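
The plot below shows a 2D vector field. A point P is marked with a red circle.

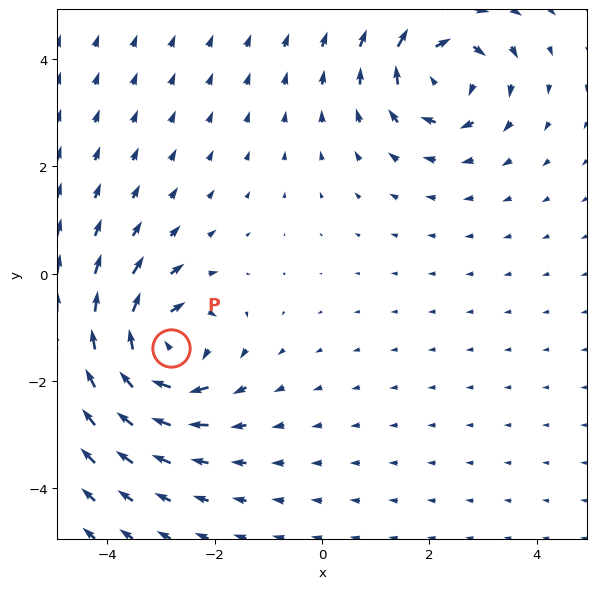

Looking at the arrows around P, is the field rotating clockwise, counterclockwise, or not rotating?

clockwise

Near P at (-2.8, -1.4) the arrows circulate clockwise. The curl (z-component) there is about -6; negative curl means clockwise rotation.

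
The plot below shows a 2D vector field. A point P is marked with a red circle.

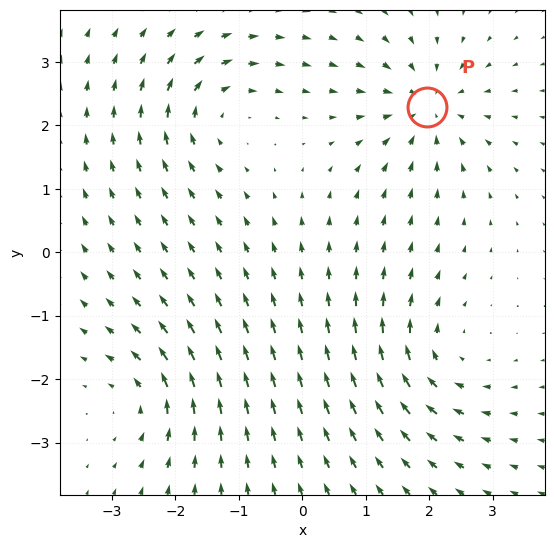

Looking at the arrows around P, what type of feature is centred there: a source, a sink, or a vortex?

sink

At P (2.0, 2.3) the arrows converge inward. Divergence about -6, curl ≈0 — negative divergence with near-zero curl is a sink.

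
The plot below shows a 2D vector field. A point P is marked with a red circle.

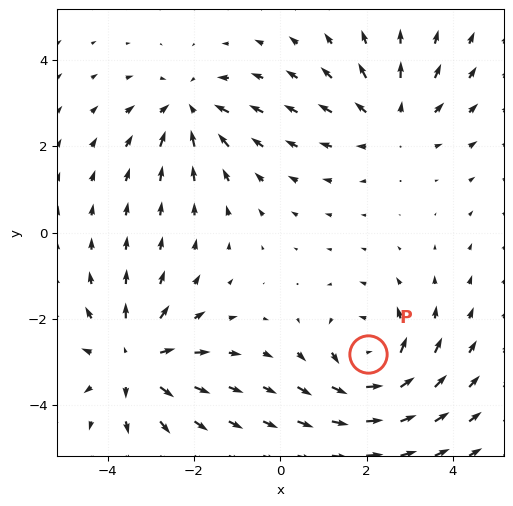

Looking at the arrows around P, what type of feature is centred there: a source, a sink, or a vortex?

At P (2.0, -2.8) the arrows circulate counterclockwise. Divergence ≈0, curl about +4 — near-zero divergence with nonzero curl is a vortex.

vortex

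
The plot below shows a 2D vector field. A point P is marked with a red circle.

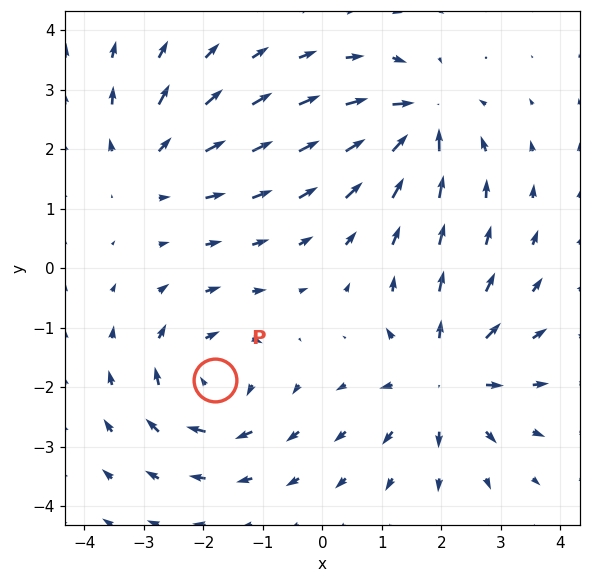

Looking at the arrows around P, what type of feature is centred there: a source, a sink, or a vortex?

vortex

At P (-1.8, -1.9) the arrows circulate clockwise. Divergence ≈0, curl about -4 — near-zero divergence with nonzero curl is a vortex.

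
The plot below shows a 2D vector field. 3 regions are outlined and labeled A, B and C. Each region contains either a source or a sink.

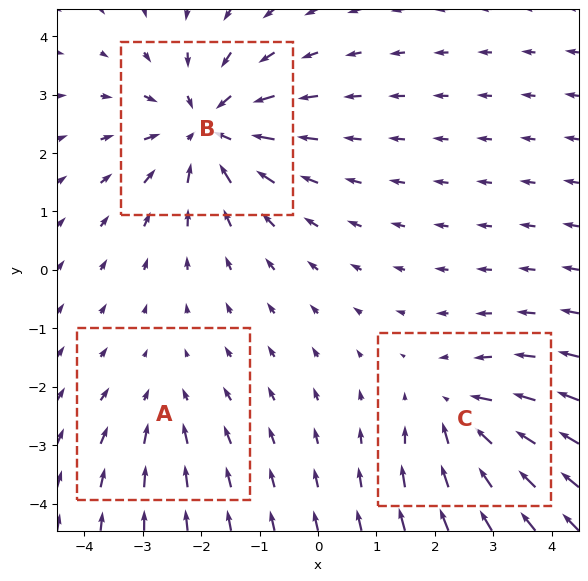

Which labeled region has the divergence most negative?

B

Divergence at each region's feature centre — A: about -2, B: about -5, C: about -3. Region B is most negative.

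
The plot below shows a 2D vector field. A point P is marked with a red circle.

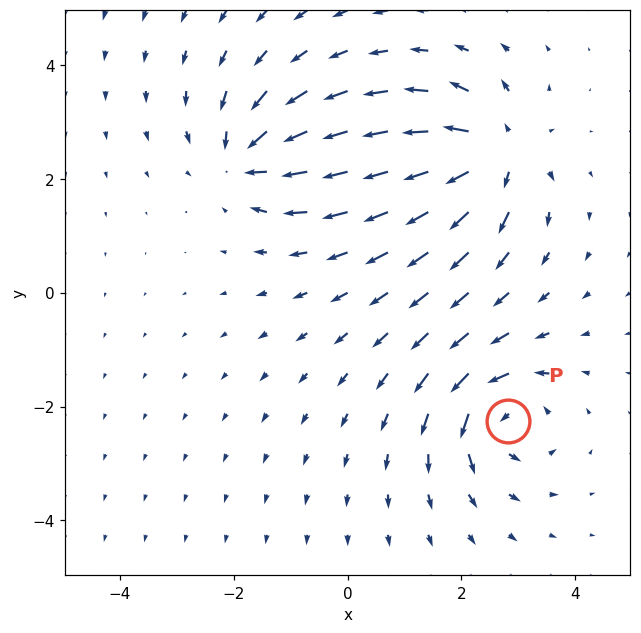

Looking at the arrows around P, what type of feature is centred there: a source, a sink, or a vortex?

At P (2.8, -2.3) the arrows circulate counterclockwise. Divergence ≈0, curl about +6 — near-zero divergence with nonzero curl is a vortex.

vortex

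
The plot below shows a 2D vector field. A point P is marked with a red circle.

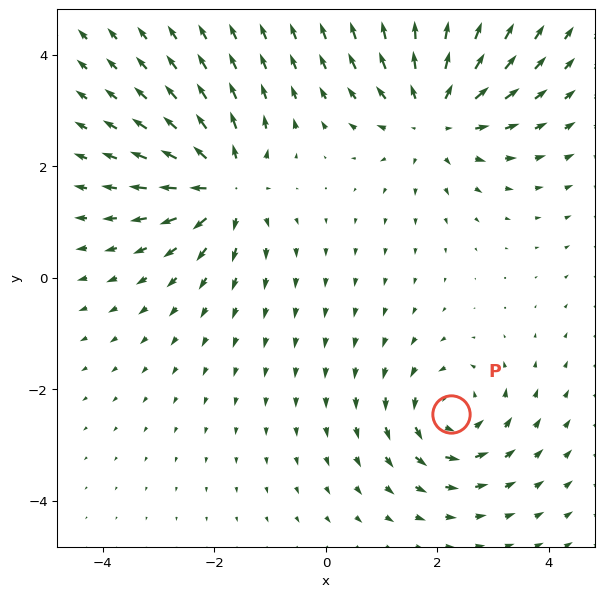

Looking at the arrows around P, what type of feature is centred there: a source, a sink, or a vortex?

At P (2.2, -2.4) the arrows circulate counterclockwise. Divergence ≈0, curl about +4 — near-zero divergence with nonzero curl is a vortex.

vortex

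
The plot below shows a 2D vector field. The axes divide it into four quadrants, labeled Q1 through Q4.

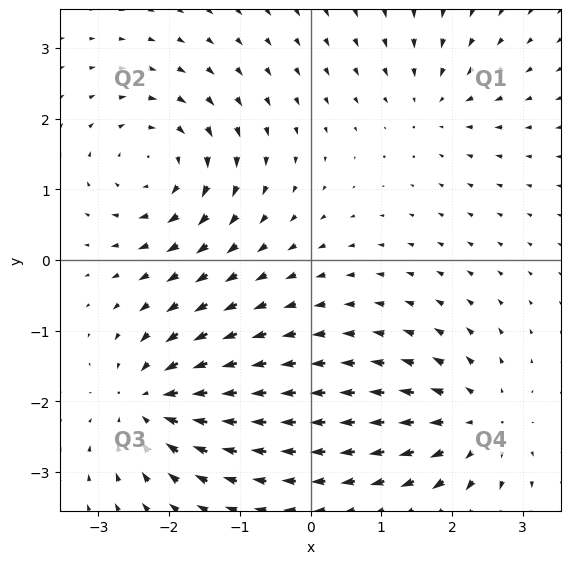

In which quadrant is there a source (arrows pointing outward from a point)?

The source sits at approximately (2.4, -2.3), which lies in quadrant Q4. The divergence there is about +6, positive as expected for a source.

Q4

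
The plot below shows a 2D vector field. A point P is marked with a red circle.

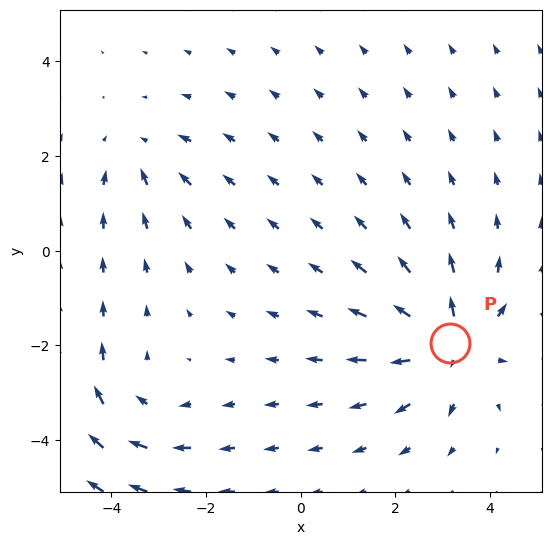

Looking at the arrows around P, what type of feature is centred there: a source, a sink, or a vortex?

source

At P (3.2, -1.9) the arrows spread outward. Divergence about +5, curl ≈0 — positive divergence with near-zero curl is a source.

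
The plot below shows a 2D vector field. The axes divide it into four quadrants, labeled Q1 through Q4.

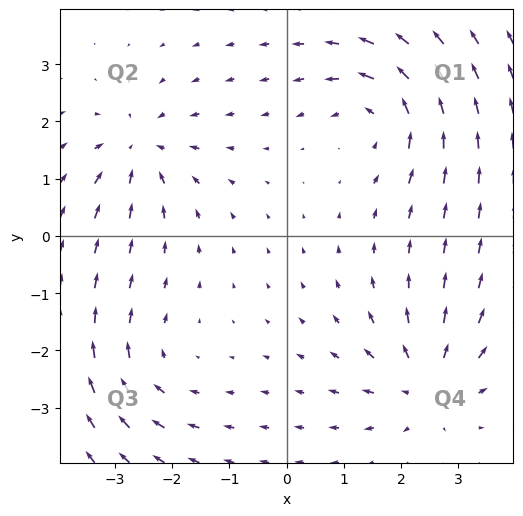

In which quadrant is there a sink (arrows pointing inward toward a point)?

Q2

The sink sits at approximately (-2.6, 1.5), which lies in quadrant Q2. The divergence there is about -4, negative as expected for a sink.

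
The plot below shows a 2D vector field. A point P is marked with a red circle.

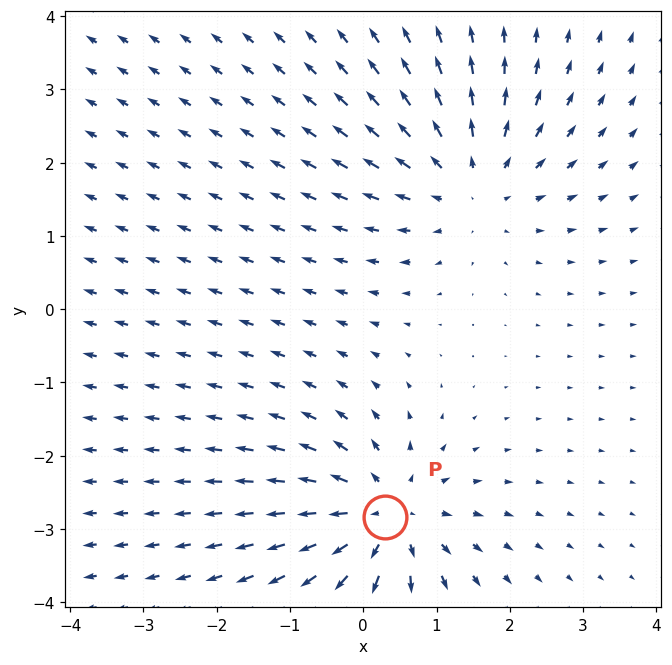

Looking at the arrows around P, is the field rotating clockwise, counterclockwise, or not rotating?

Near P at (0.3, -2.8) the arrows show no circulation. The curl there is ≈0.

not rotating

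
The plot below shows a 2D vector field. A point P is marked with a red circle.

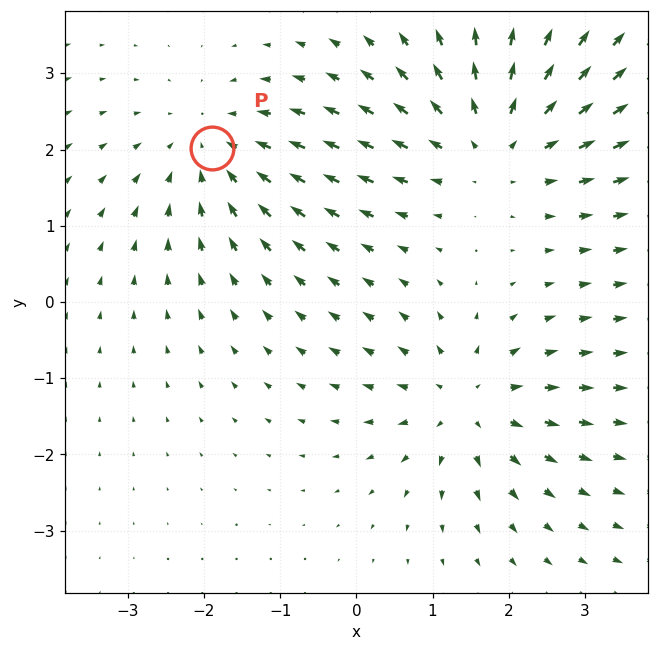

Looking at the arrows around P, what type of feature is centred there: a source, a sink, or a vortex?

At P (-1.9, 2.0) the arrows converge inward. Divergence about -3, curl ≈0 — negative divergence with near-zero curl is a sink.

sink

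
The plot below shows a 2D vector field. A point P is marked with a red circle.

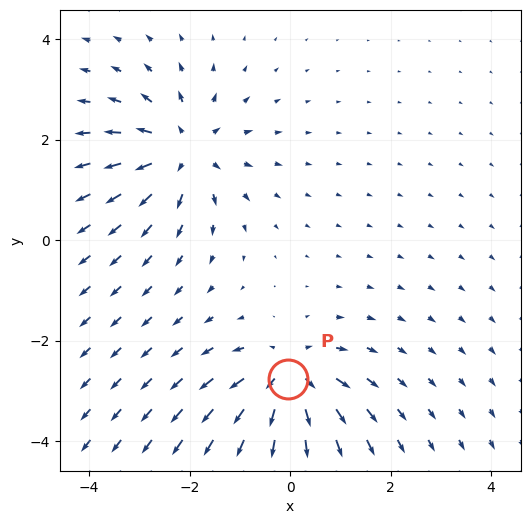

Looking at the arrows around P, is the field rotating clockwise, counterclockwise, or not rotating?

Near P at (-0.0, -2.8) the arrows show no circulation. The curl there is ≈0.

not rotating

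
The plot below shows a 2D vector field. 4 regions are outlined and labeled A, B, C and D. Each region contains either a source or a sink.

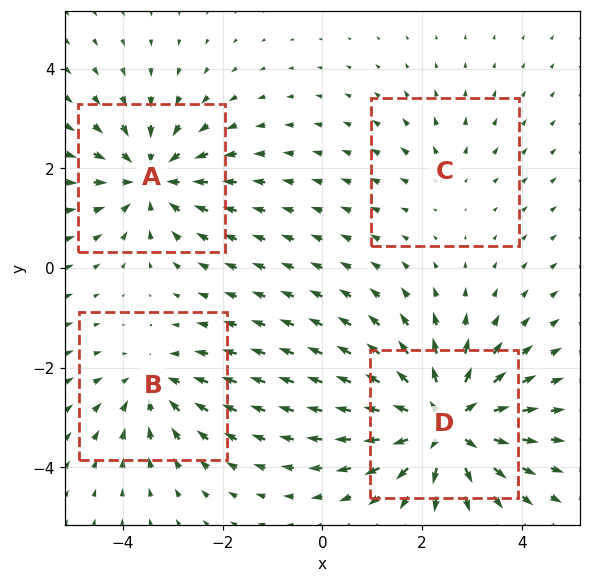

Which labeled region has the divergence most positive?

Divergence at each region's feature centre — A: about -5, B: about -3, C: about +2, D: about +7. Region D is most positive.

D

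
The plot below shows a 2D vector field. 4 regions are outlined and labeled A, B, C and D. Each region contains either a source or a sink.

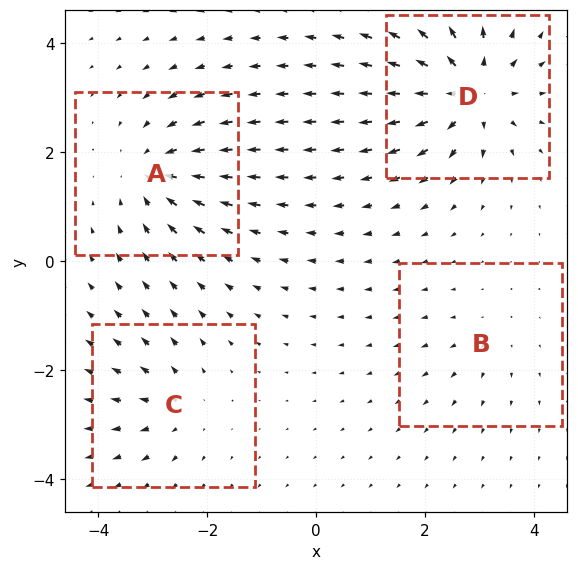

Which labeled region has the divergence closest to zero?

Divergence at each region's feature centre — A: about -5, B: about +2, C: about +4, D: about +7. Region B is closest to zero.

B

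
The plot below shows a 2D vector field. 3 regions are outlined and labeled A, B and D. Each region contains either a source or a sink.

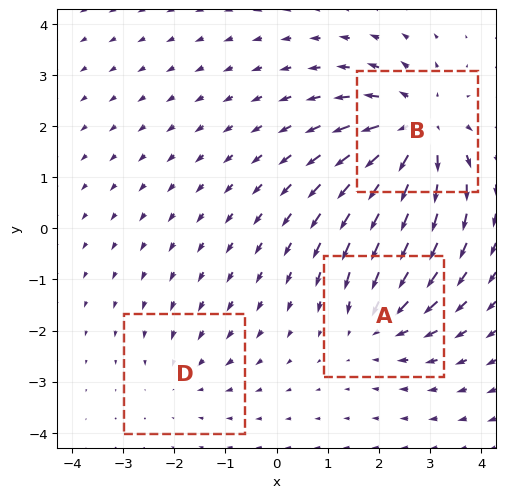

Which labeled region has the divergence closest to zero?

Divergence at each region's feature centre — A: about -3, B: about +5, D: about -2. Region D is closest to zero.

D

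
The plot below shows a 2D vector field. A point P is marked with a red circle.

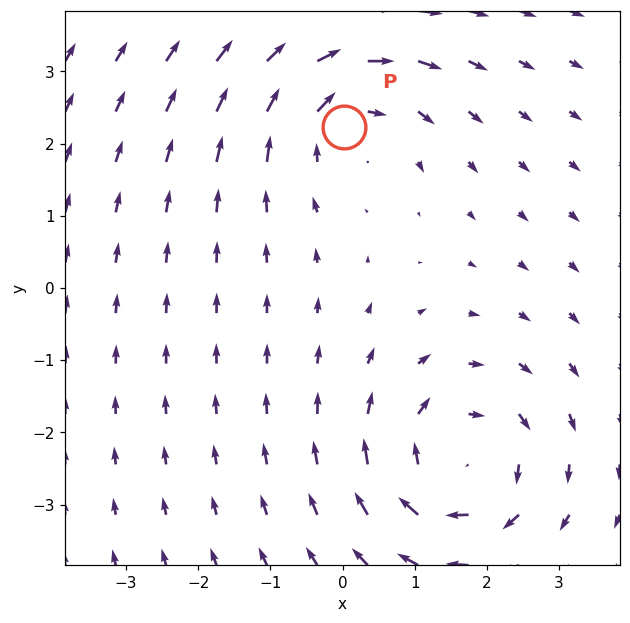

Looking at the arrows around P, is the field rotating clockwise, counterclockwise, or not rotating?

clockwise

Near P at (0.0, 2.2) the arrows circulate clockwise. The curl (z-component) there is about -4; negative curl means clockwise rotation.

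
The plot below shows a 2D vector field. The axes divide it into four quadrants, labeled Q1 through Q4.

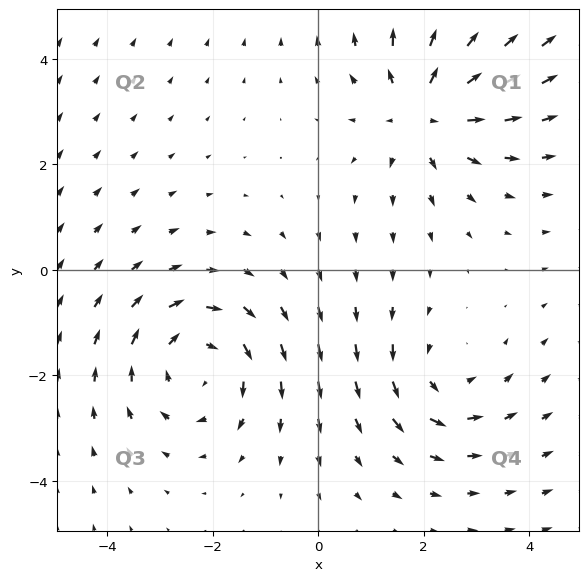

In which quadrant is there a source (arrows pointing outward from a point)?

Q1

The source sits at approximately (2.0, 3.0), which lies in quadrant Q1. The divergence there is about +4, positive as expected for a source.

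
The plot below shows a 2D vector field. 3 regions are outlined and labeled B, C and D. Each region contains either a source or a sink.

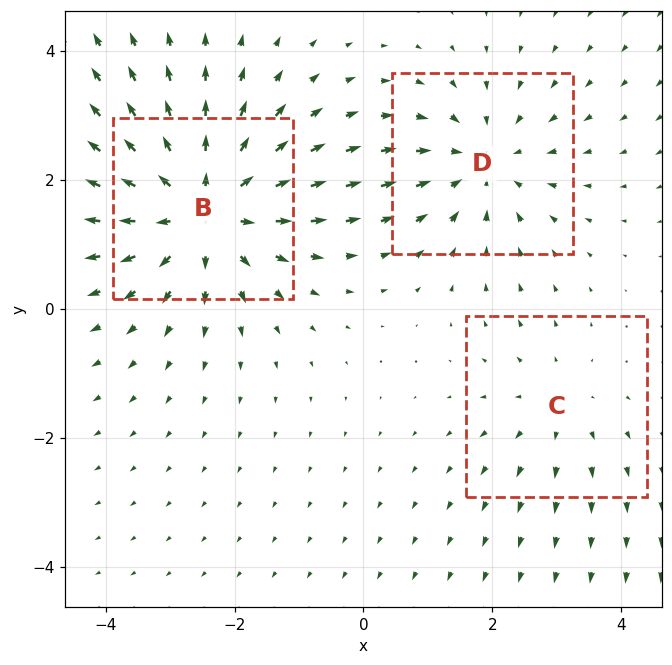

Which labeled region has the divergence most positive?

B

Divergence at each region's feature centre — B: about +4, C: about +2, D: about -3. Region B is most positive.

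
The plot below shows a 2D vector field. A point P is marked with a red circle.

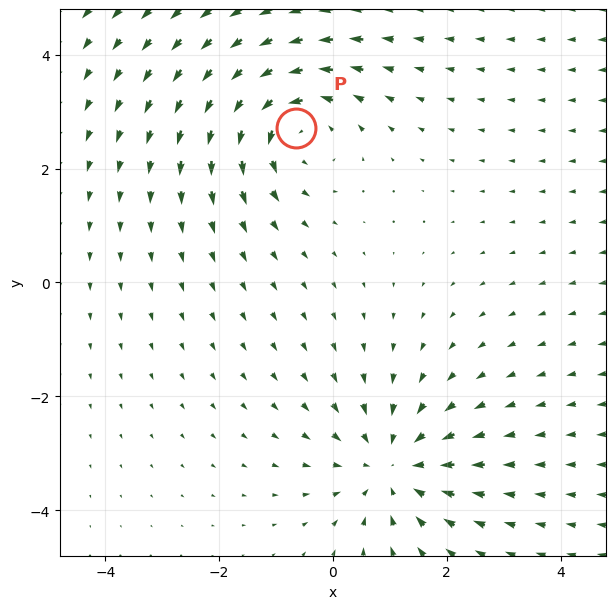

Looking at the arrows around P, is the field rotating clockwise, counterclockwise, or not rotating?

Near P at (-0.7, 2.7) the arrows circulate counterclockwise. The curl (z-component) there is about +3; positive curl means counterclockwise rotation.

counterclockwise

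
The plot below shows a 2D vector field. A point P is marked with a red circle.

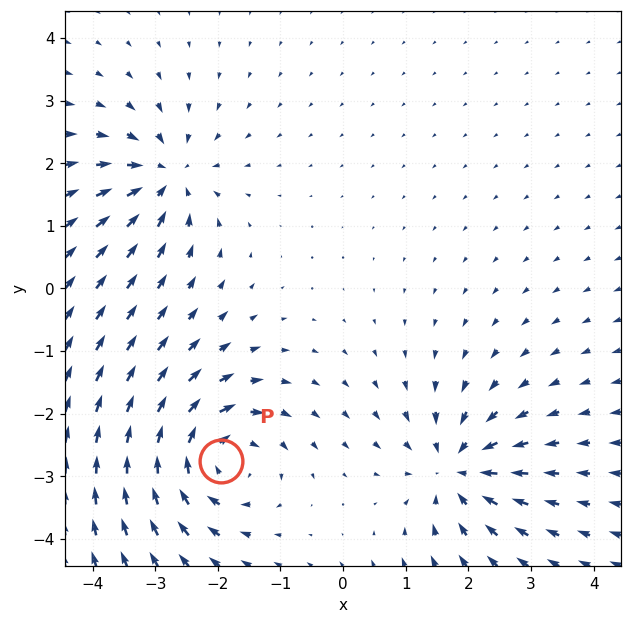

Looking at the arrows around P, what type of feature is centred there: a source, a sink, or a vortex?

At P (-2.0, -2.8) the arrows circulate clockwise. Divergence ≈0, curl about -6 — near-zero divergence with nonzero curl is a vortex.

vortex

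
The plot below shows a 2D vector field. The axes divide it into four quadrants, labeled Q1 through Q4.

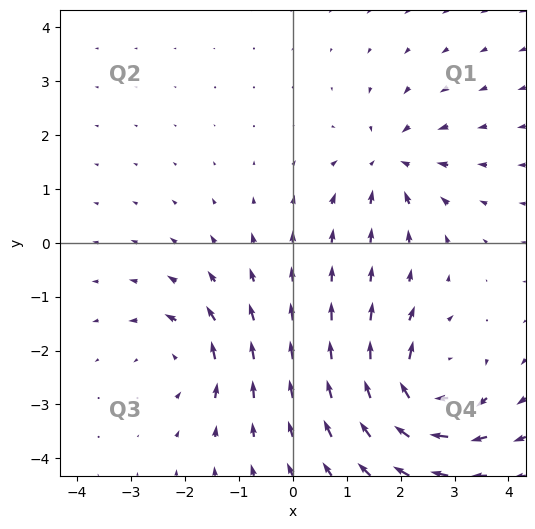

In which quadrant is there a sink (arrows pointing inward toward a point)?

The sink sits at approximately (1.8, 1.5), which lies in quadrant Q1. The divergence there is about -4, negative as expected for a sink.

Q1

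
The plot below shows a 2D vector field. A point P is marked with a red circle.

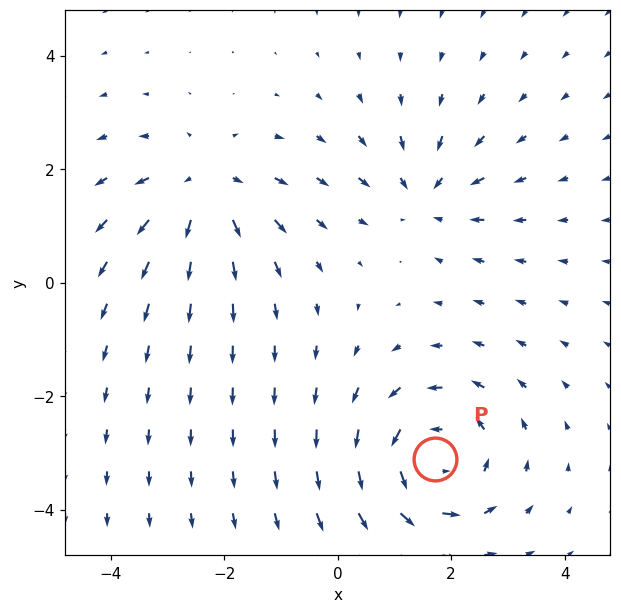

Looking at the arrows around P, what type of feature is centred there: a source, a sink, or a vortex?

vortex

At P (1.7, -3.1) the arrows circulate counterclockwise. Divergence ≈0, curl about +4 — near-zero divergence with nonzero curl is a vortex.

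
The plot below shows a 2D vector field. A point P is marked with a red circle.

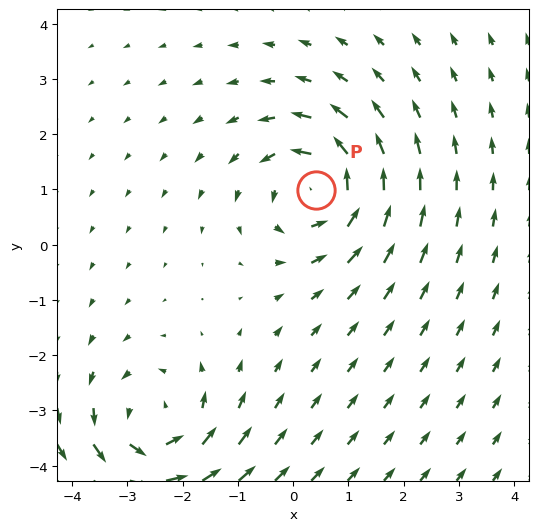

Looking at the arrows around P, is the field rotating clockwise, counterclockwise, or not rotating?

counterclockwise

Near P at (0.4, 1.0) the arrows circulate counterclockwise. The curl (z-component) there is about +4; positive curl means counterclockwise rotation.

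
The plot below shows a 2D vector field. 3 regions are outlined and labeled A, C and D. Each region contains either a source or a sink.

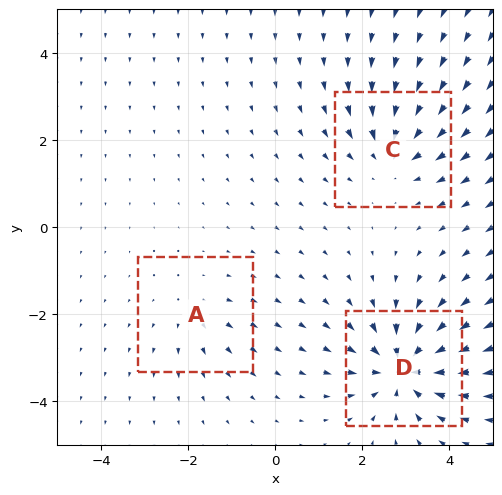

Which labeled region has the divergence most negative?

Divergence at each region's feature centre — A: about +2, C: about -4, D: about -6. Region D is most negative.

D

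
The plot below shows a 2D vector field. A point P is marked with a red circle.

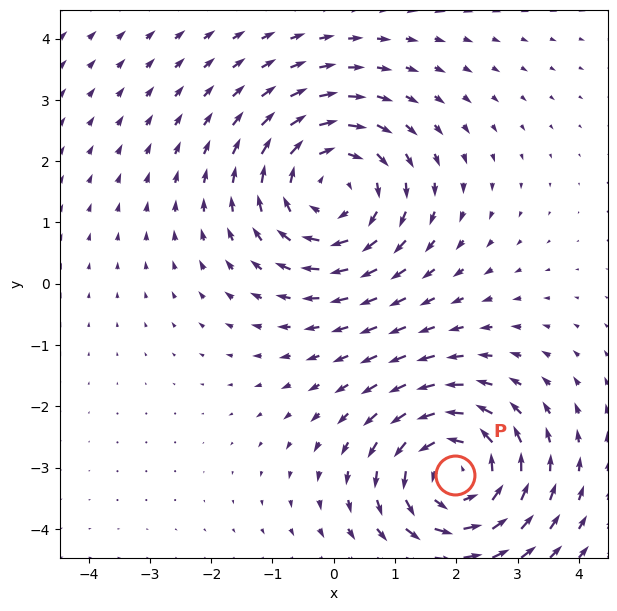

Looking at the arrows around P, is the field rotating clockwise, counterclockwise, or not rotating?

counterclockwise

Near P at (2.0, -3.1) the arrows circulate counterclockwise. The curl (z-component) there is about +3; positive curl means counterclockwise rotation.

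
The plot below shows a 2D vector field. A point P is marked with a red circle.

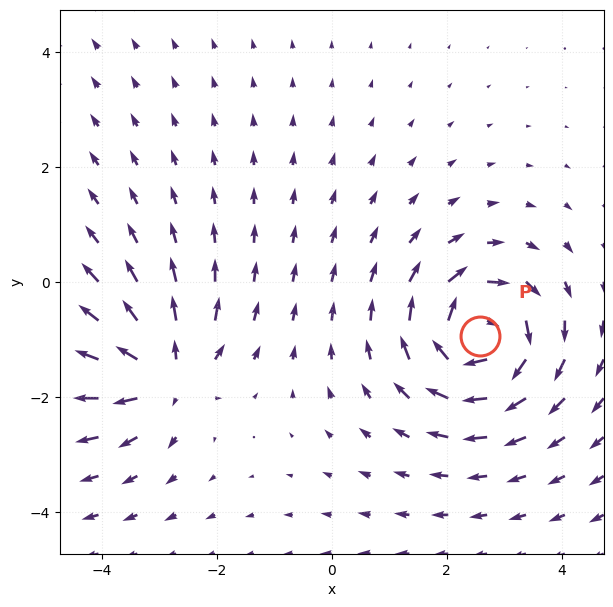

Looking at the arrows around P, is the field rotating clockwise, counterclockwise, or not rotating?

clockwise

Near P at (2.6, -0.9) the arrows circulate clockwise. The curl (z-component) there is about -5; negative curl means clockwise rotation.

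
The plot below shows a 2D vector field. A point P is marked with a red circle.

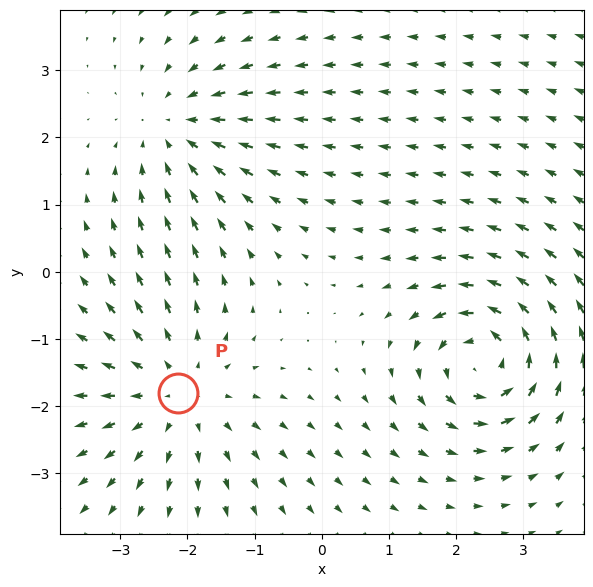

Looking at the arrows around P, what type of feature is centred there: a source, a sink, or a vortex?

source

At P (-2.1, -1.8) the arrows spread outward. Divergence about +4, curl ≈0 — positive divergence with near-zero curl is a source.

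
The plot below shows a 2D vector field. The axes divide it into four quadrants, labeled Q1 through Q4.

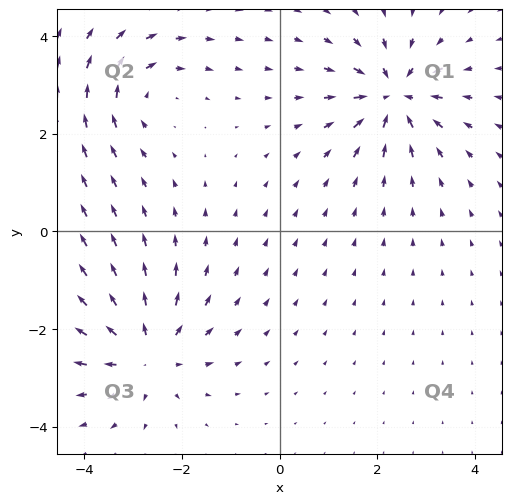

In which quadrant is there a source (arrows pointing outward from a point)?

Q3

The source sits at approximately (-2.7, -2.5), which lies in quadrant Q3. The divergence there is about +4, positive as expected for a source.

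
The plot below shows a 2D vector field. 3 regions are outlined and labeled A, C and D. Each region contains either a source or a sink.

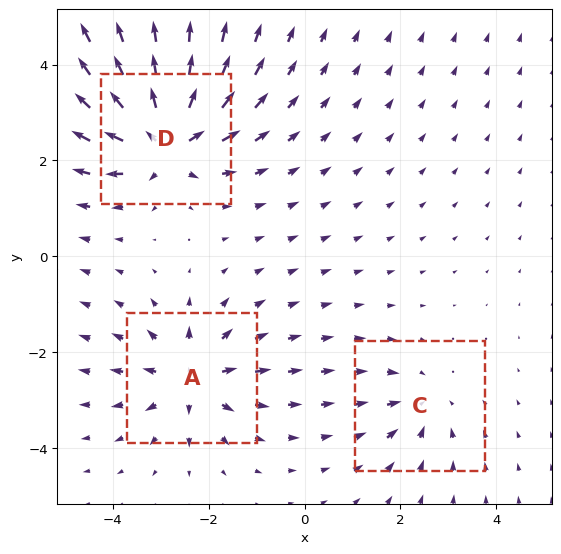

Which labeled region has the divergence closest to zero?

Divergence at each region's feature centre — A: about +4, C: about -2, D: about +6. Region C is closest to zero.

C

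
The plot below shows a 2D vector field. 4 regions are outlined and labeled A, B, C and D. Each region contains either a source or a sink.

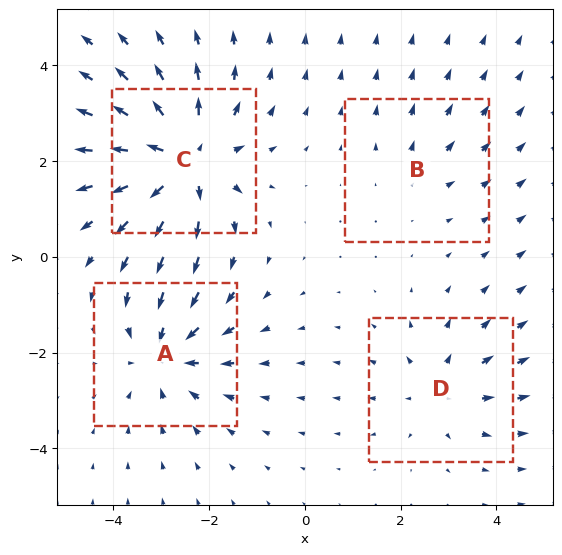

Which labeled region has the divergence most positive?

C

Divergence at each region's feature centre — A: about -4, B: about +2, C: about +6, D: about +3. Region C is most positive.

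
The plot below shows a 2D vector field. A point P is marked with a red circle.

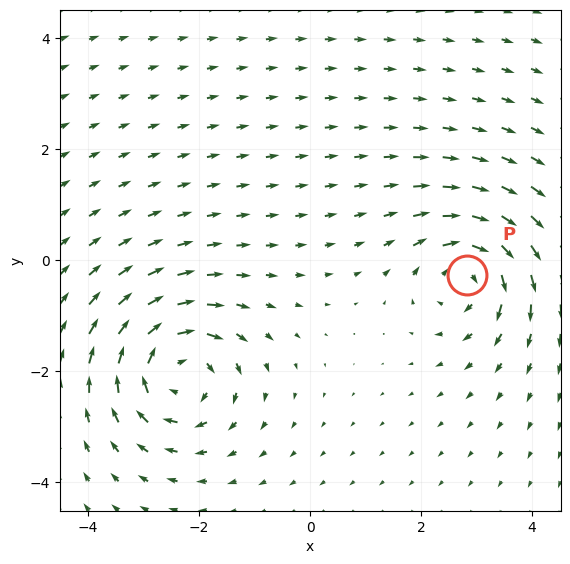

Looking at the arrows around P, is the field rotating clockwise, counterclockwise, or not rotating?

Near P at (2.8, -0.3) the arrows circulate clockwise. The curl (z-component) there is about -4; negative curl means clockwise rotation.

clockwise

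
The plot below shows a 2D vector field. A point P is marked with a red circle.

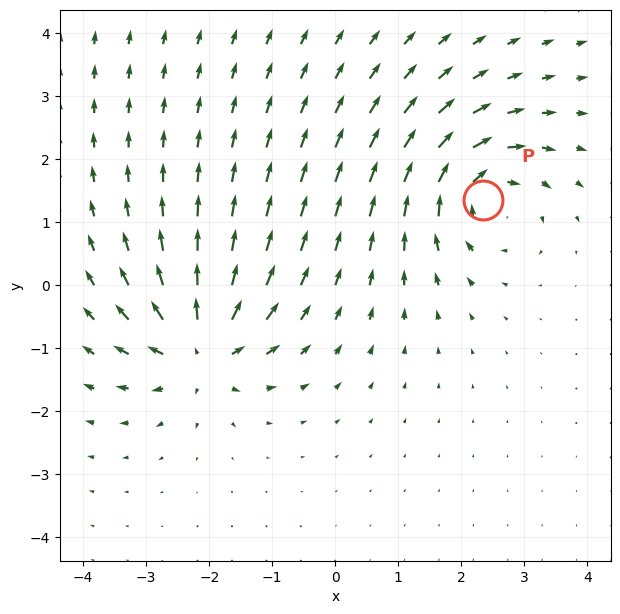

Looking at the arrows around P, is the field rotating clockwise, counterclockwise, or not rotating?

clockwise

Near P at (2.3, 1.3) the arrows circulate clockwise. The curl (z-component) there is about -6; negative curl means clockwise rotation.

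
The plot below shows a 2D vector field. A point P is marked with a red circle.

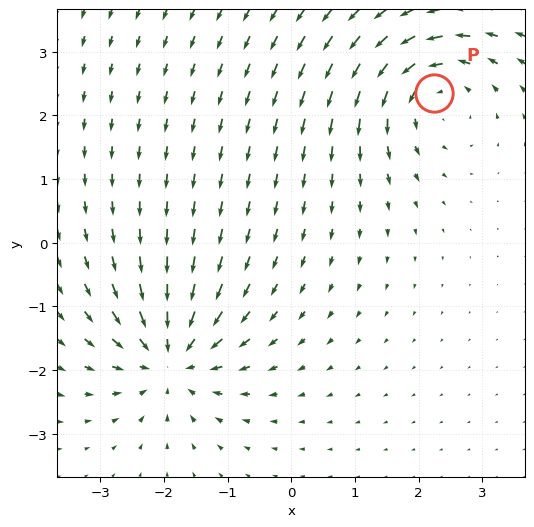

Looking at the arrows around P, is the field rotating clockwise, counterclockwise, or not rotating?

counterclockwise

Near P at (2.2, 2.3) the arrows circulate counterclockwise. The curl (z-component) there is about +4; positive curl means counterclockwise rotation.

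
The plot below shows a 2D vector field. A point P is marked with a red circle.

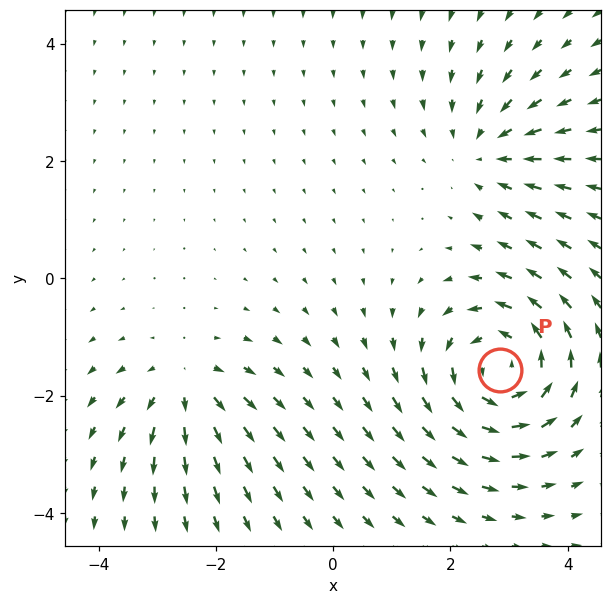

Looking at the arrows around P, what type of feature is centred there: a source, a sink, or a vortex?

vortex

At P (2.8, -1.6) the arrows circulate counterclockwise. Divergence ≈0, curl about +5 — near-zero divergence with nonzero curl is a vortex.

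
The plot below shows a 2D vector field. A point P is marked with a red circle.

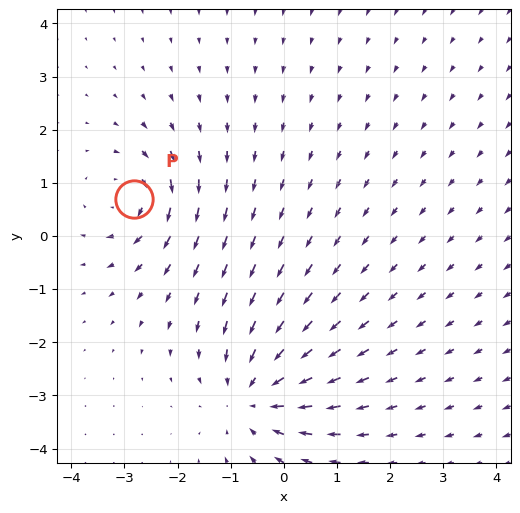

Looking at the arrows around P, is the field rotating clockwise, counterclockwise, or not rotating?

clockwise

Near P at (-2.8, 0.7) the arrows circulate clockwise. The curl (z-component) there is about -4; negative curl means clockwise rotation.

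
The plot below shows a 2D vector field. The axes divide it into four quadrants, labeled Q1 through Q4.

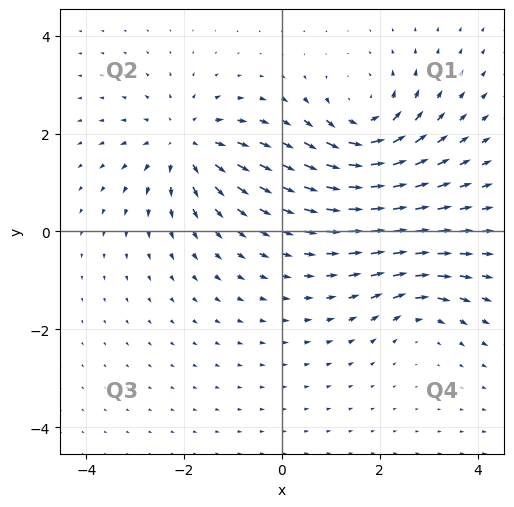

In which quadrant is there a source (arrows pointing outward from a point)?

The source sits at approximately (-2.0, 1.8), which lies in quadrant Q2. The divergence there is about +5, positive as expected for a source.

Q2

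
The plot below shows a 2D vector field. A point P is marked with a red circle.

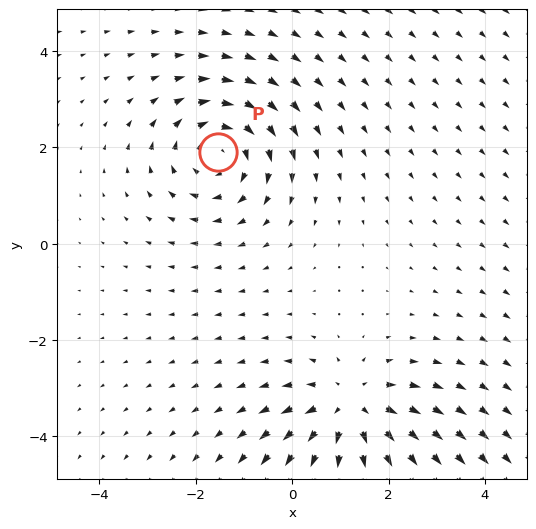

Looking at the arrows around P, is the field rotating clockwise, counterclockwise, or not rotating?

Near P at (-1.5, 1.9) the arrows circulate clockwise. The curl (z-component) there is about -5; negative curl means clockwise rotation.

clockwise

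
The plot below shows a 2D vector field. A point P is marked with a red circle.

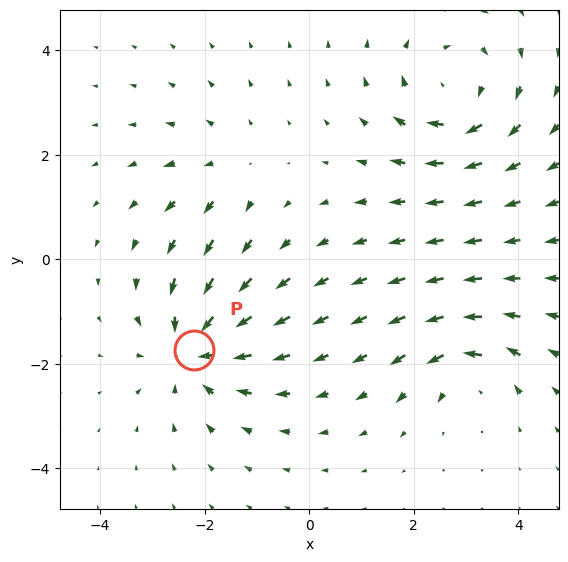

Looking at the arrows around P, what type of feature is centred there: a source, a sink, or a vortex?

sink

At P (-2.2, -1.7) the arrows converge inward. Divergence about -5, curl ≈0 — negative divergence with near-zero curl is a sink.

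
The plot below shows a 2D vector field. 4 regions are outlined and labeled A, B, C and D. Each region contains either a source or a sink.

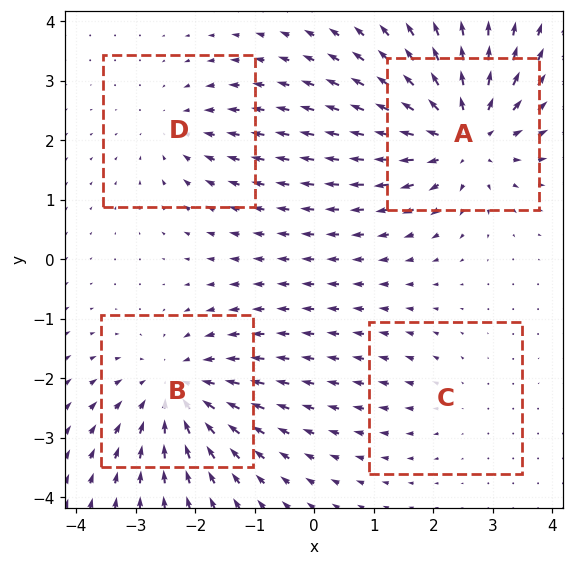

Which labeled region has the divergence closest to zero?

C

Divergence at each region's feature centre — A: about +6, B: about -5, C: about +2, D: about -3. Region C is closest to zero.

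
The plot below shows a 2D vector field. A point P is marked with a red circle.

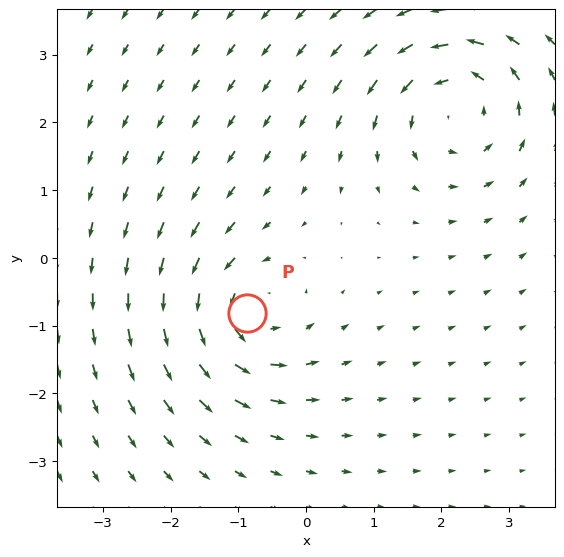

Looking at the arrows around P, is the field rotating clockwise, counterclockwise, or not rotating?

counterclockwise

Near P at (-0.9, -0.8) the arrows circulate counterclockwise. The curl (z-component) there is about +6; positive curl means counterclockwise rotation.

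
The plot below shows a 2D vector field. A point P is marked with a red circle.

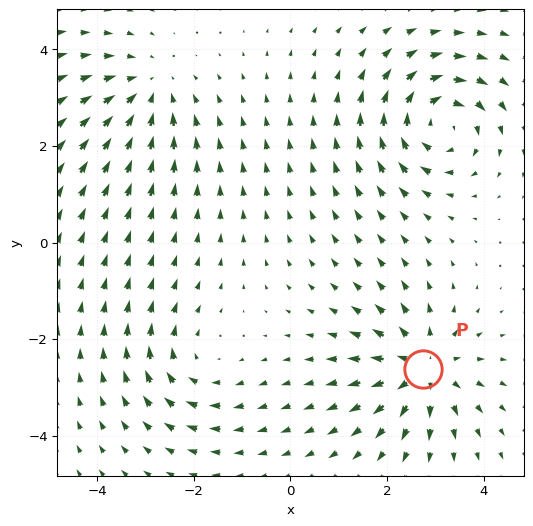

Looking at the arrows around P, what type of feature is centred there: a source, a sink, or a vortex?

source

At P (2.7, -2.6) the arrows spread outward. Divergence about +5, curl ≈0 — positive divergence with near-zero curl is a source.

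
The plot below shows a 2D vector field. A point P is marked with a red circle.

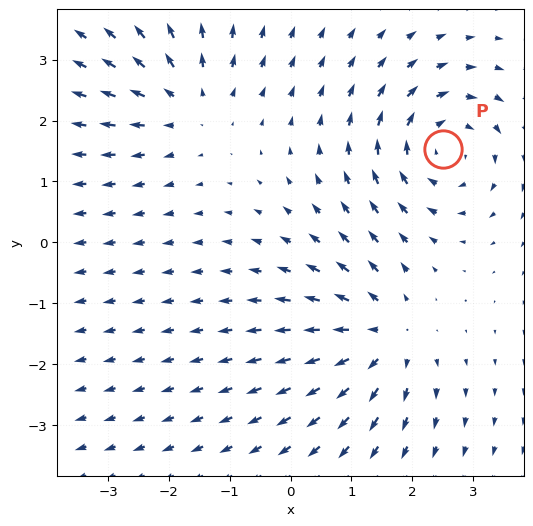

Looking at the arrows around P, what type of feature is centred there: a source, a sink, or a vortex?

At P (2.5, 1.5) the arrows circulate clockwise. Divergence ≈0, curl about -5 — near-zero divergence with nonzero curl is a vortex.

vortex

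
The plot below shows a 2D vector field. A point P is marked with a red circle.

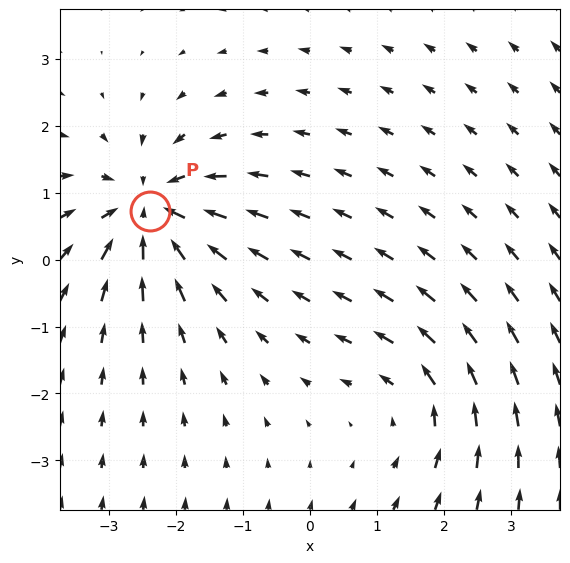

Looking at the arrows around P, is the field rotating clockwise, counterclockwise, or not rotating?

not rotating

Near P at (-2.4, 0.7) the arrows show no circulation. The curl there is ≈0.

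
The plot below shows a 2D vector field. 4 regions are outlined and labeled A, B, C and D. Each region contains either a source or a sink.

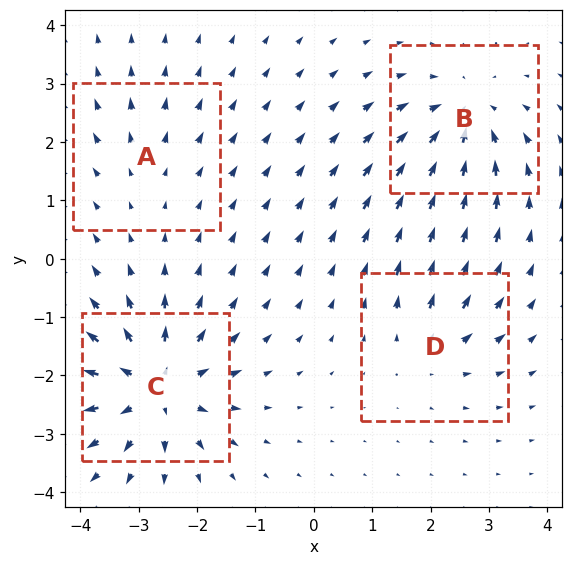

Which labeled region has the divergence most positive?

C

Divergence at each region's feature centre — A: about +2, B: about -6, C: about +8, D: about +4. Region C is most positive.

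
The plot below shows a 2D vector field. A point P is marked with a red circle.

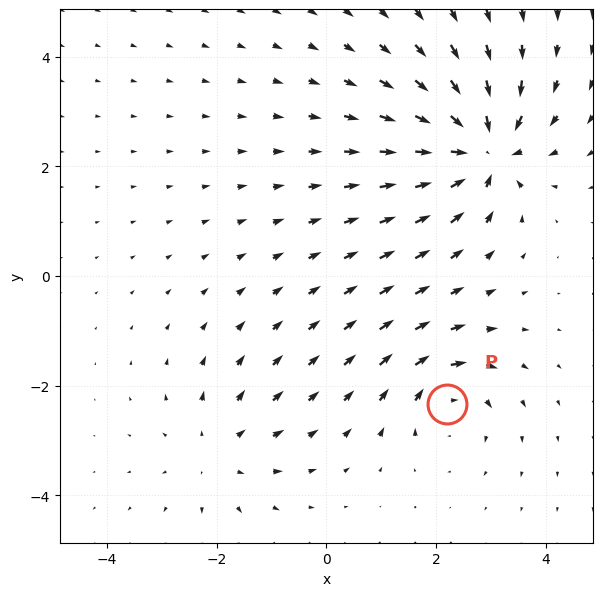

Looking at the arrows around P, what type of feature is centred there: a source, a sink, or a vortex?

vortex

At P (2.2, -2.3) the arrows circulate clockwise. Divergence ≈0, curl about -4 — near-zero divergence with nonzero curl is a vortex.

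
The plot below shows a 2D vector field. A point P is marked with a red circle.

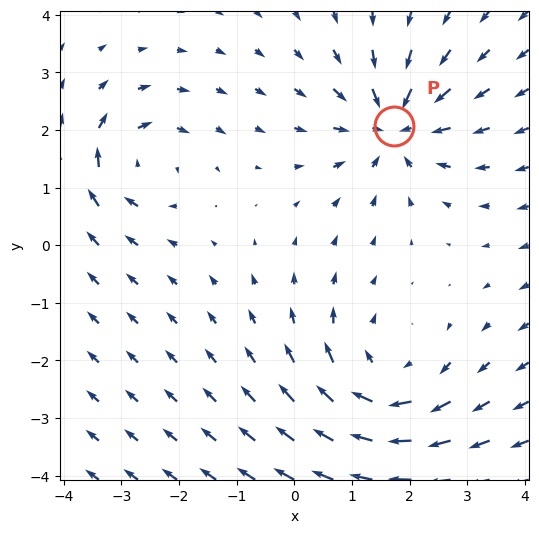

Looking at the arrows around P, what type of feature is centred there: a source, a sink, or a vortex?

At P (1.7, 2.1) the arrows converge inward. Divergence about -5, curl ≈0 — negative divergence with near-zero curl is a sink.

sink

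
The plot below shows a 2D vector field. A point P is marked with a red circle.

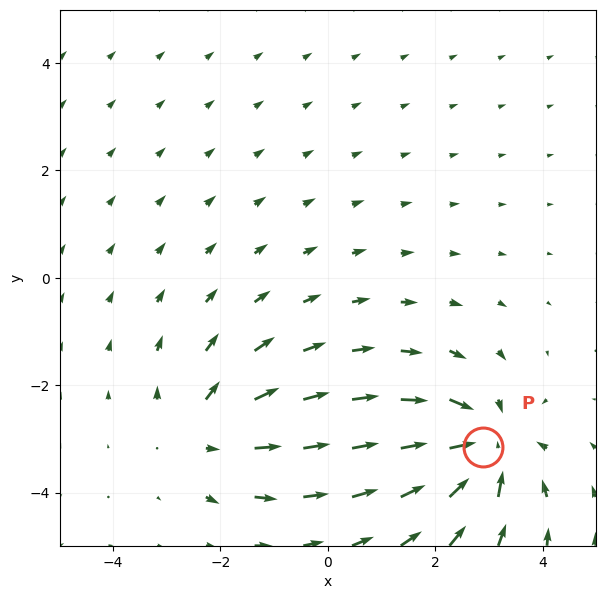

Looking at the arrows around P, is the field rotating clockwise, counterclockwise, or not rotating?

not rotating

Near P at (2.9, -3.1) the arrows show no circulation. The curl there is ≈0.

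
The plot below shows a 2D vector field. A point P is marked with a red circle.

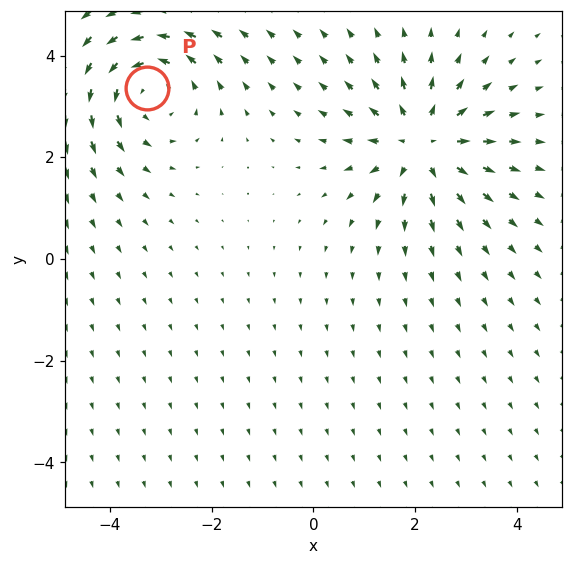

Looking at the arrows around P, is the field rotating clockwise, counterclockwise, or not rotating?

counterclockwise

Near P at (-3.3, 3.4) the arrows circulate counterclockwise. The curl (z-component) there is about +4; positive curl means counterclockwise rotation.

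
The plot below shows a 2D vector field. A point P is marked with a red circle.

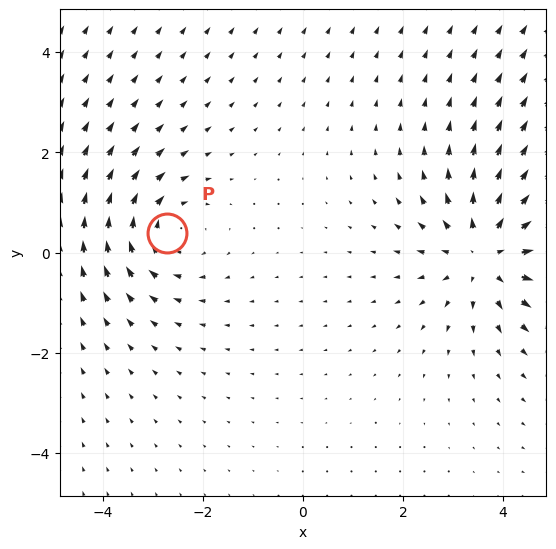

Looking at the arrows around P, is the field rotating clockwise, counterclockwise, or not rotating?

Near P at (-2.7, 0.4) the arrows circulate clockwise. The curl (z-component) there is about -3; negative curl means clockwise rotation.

clockwise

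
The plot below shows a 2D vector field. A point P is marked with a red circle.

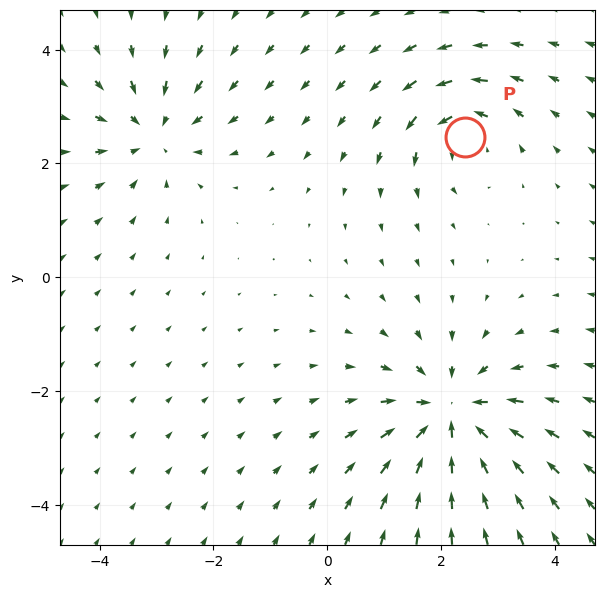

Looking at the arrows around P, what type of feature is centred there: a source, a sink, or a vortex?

vortex

At P (2.4, 2.5) the arrows circulate counterclockwise. Divergence ≈0, curl about +4 — near-zero divergence with nonzero curl is a vortex.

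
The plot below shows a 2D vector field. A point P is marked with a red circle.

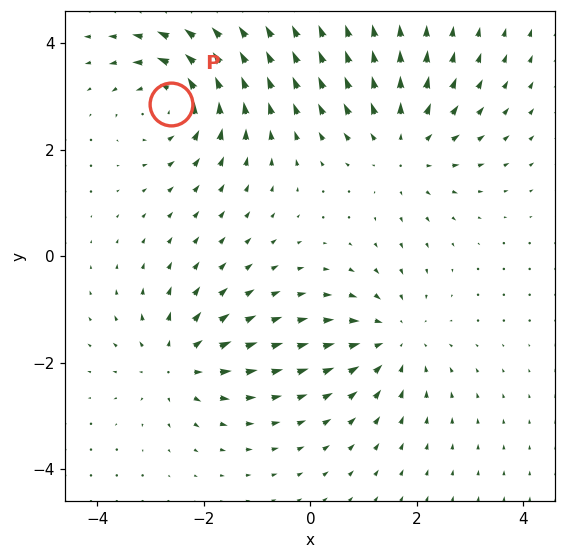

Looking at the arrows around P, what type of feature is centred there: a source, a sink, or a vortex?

At P (-2.6, 2.9) the arrows circulate counterclockwise. Divergence ≈0, curl about +5 — near-zero divergence with nonzero curl is a vortex.

vortex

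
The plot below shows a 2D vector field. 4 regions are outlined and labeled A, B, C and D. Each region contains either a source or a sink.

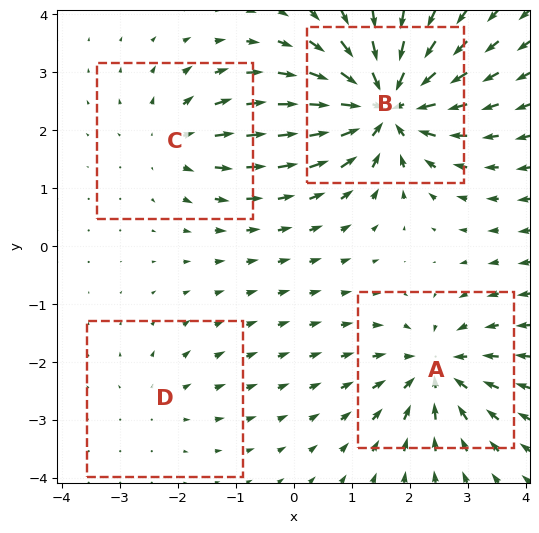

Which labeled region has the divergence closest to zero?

D

Divergence at each region's feature centre — A: about -6, B: about -9, C: about +4, D: about +2. Region D is closest to zero.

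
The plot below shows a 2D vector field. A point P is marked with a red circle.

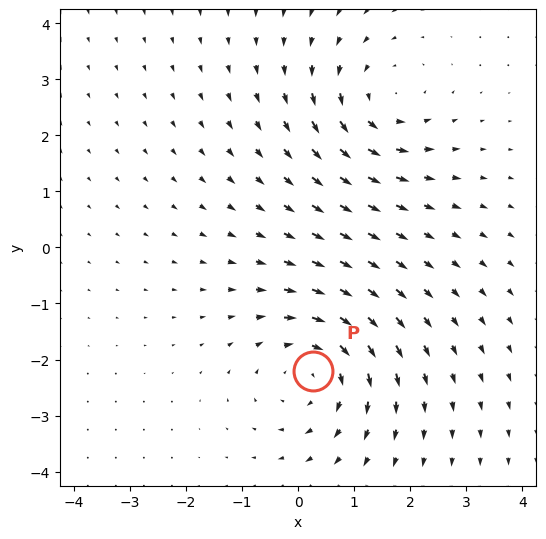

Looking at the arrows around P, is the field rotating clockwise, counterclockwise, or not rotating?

clockwise

Near P at (0.3, -2.2) the arrows circulate clockwise. The curl (z-component) there is about -3; negative curl means clockwise rotation.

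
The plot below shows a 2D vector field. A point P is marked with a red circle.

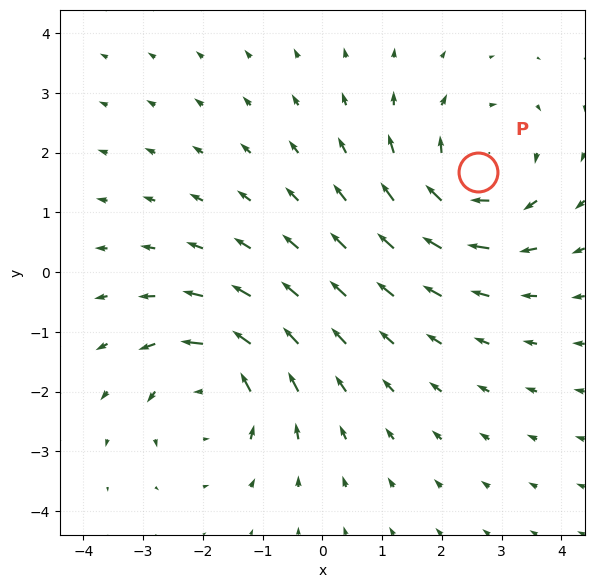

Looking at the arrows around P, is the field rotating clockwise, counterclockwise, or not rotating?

Near P at (2.6, 1.7) the arrows circulate clockwise. The curl (z-component) there is about -4; negative curl means clockwise rotation.

clockwise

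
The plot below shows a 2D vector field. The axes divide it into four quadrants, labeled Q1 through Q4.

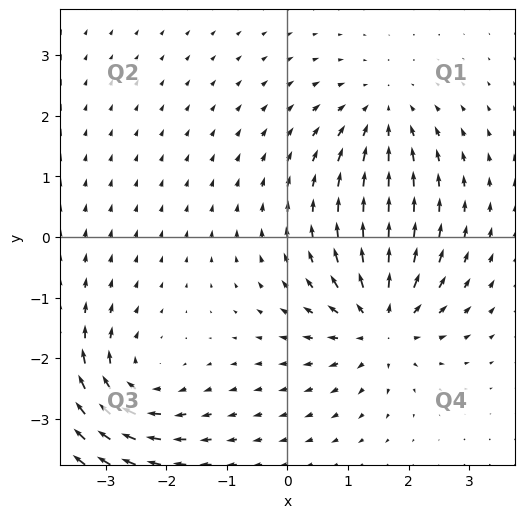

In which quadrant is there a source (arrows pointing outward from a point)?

Q4

The source sits at approximately (1.5, -1.4), which lies in quadrant Q4. The divergence there is about +5, positive as expected for a source.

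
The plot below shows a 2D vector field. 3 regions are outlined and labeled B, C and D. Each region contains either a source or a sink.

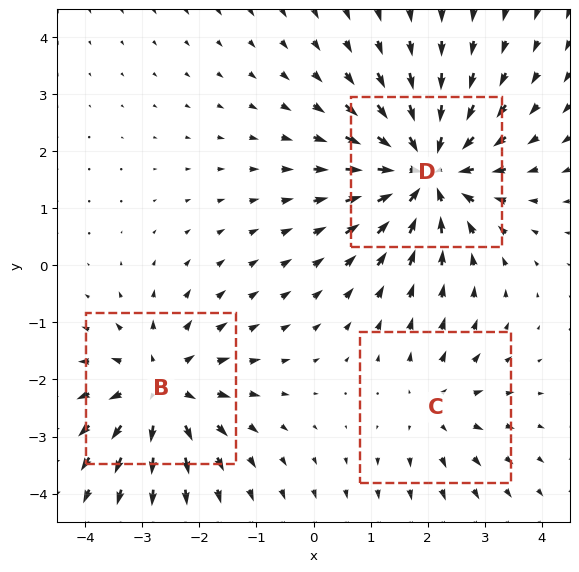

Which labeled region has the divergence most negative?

D

Divergence at each region's feature centre — B: about +4, C: about +2, D: about -5. Region D is most negative.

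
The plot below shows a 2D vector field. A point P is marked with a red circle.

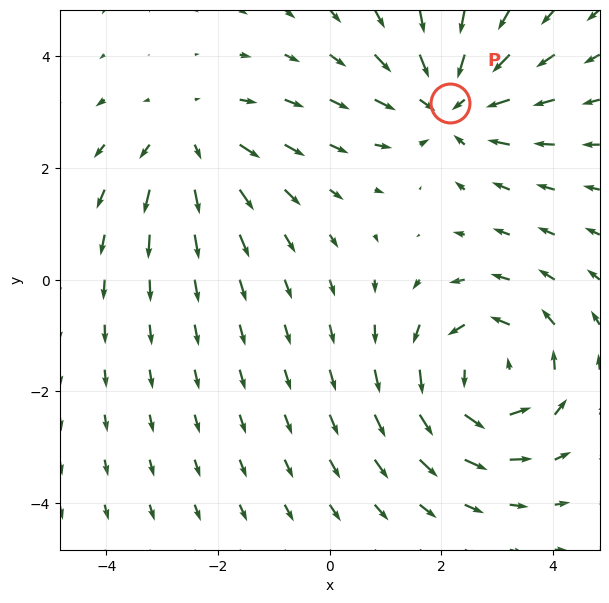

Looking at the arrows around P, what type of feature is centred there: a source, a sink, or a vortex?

At P (2.2, 3.2) the arrows converge inward. Divergence about -3, curl ≈0 — negative divergence with near-zero curl is a sink.

sink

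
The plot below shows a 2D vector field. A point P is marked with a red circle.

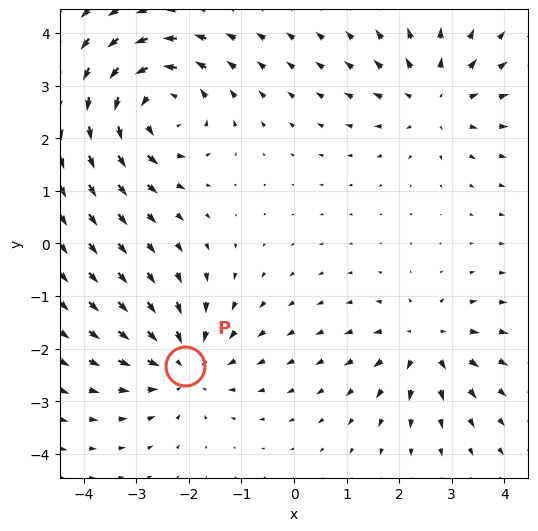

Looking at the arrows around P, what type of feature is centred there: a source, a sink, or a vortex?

sink

At P (-2.1, -2.3) the arrows converge inward. Divergence about -4, curl ≈0 — negative divergence with near-zero curl is a sink.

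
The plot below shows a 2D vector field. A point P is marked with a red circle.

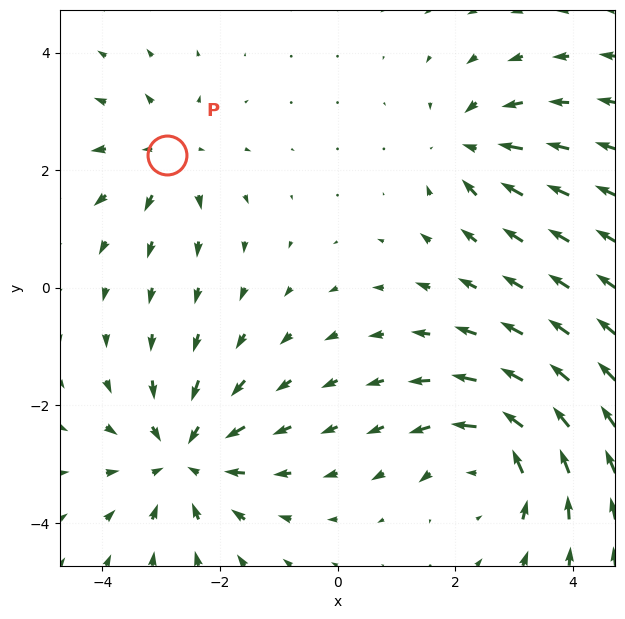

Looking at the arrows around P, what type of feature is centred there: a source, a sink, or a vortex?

At P (-2.9, 2.3) the arrows spread outward. Divergence about +3, curl ≈0 — positive divergence with near-zero curl is a source.

source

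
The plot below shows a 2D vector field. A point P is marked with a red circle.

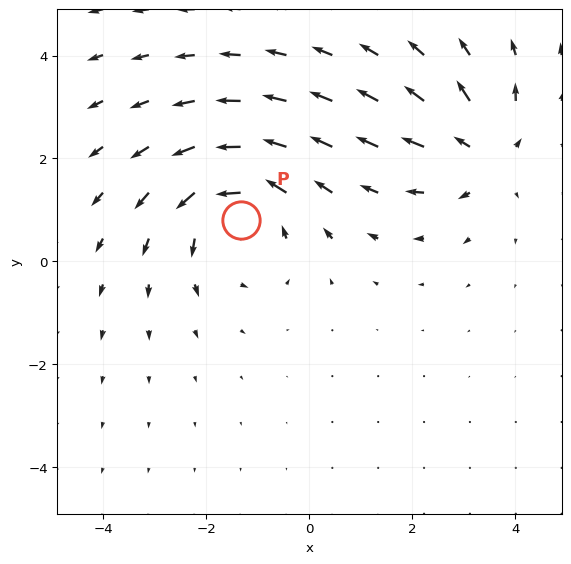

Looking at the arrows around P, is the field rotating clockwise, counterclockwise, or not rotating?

Near P at (-1.3, 0.8) the arrows circulate counterclockwise. The curl (z-component) there is about +4; positive curl means counterclockwise rotation.

counterclockwise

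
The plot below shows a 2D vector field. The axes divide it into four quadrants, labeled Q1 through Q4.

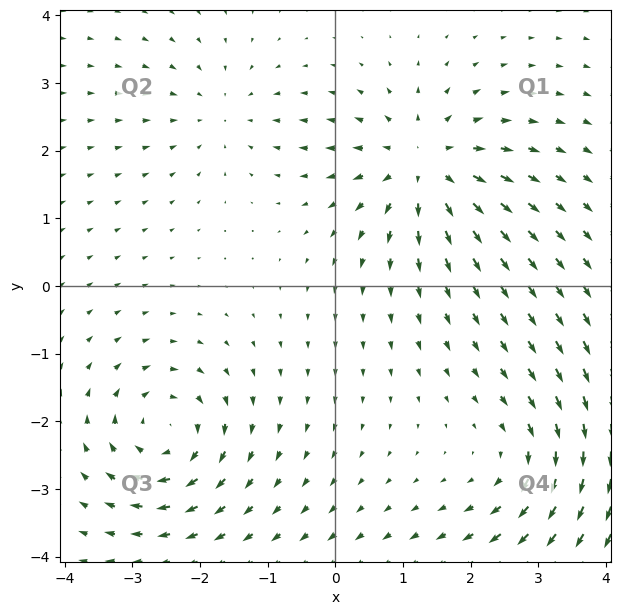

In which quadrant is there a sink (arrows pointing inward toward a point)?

Q2

The sink sits at approximately (-1.7, 2.6), which lies in quadrant Q2. The divergence there is about -2, negative as expected for a sink.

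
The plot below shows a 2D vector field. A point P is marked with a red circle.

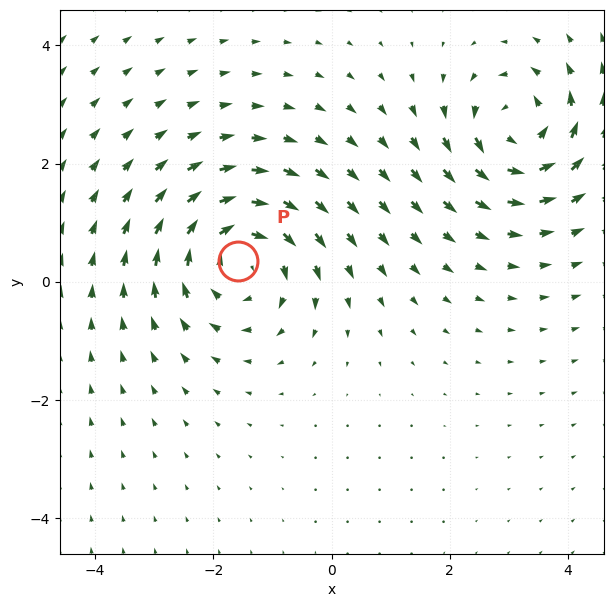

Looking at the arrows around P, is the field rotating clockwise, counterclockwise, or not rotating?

Near P at (-1.6, 0.4) the arrows circulate clockwise. The curl (z-component) there is about -5; negative curl means clockwise rotation.

clockwise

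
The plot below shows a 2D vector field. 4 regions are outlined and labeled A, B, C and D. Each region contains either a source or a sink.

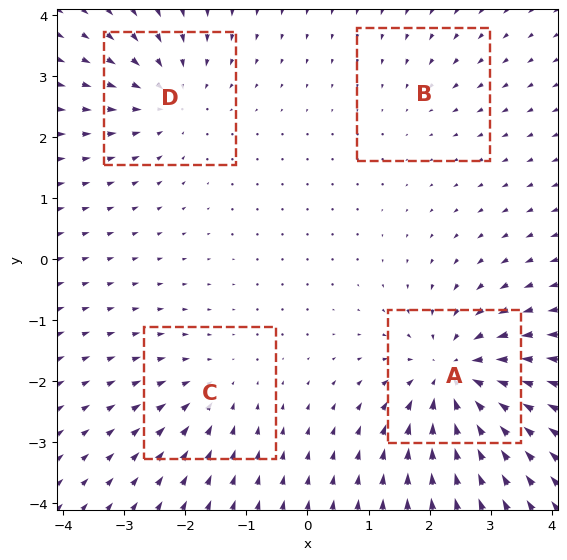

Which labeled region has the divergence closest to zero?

Divergence at each region's feature centre — A: about -7, B: about -2, C: about -3, D: about -5. Region B is closest to zero.

B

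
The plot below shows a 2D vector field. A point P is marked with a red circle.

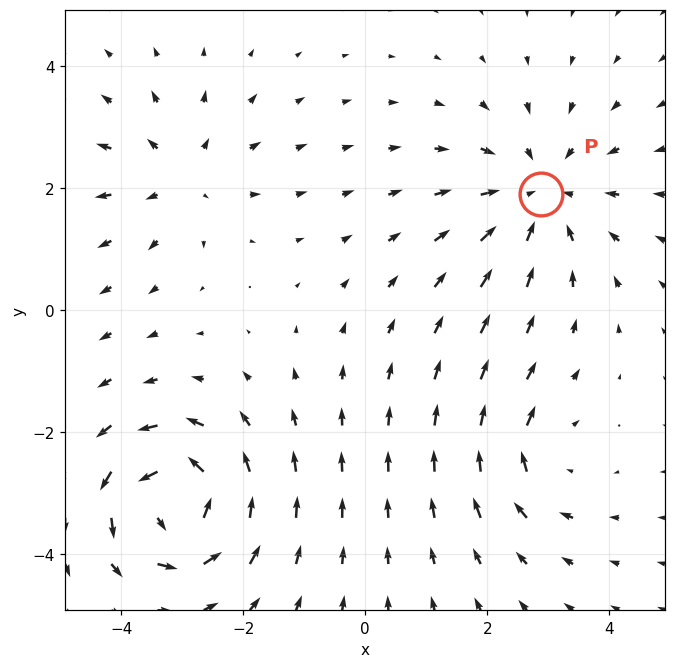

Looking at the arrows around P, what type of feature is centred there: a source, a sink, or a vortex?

sink

At P (2.9, 1.9) the arrows converge inward. Divergence about -4, curl ≈0 — negative divergence with near-zero curl is a sink.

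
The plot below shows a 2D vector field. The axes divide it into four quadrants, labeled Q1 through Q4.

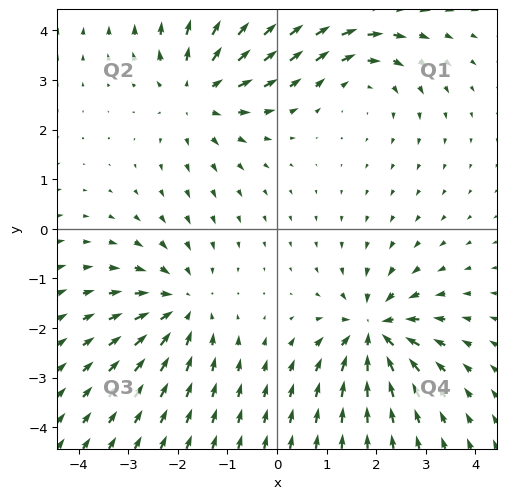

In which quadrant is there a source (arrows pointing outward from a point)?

The source sits at approximately (-1.6, 2.7), which lies in quadrant Q2. The divergence there is about +3, positive as expected for a source.

Q2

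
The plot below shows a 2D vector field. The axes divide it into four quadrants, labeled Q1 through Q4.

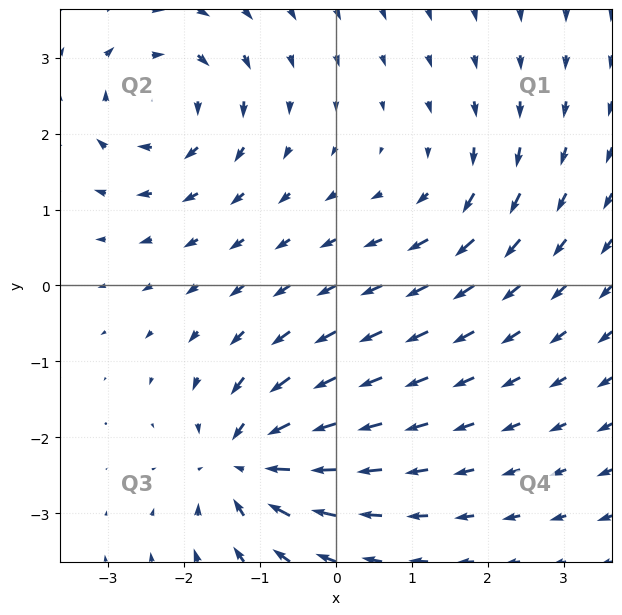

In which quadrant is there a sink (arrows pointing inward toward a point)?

The sink sits at approximately (-1.2, -2.3), which lies in quadrant Q3. The divergence there is about -7, negative as expected for a sink.

Q3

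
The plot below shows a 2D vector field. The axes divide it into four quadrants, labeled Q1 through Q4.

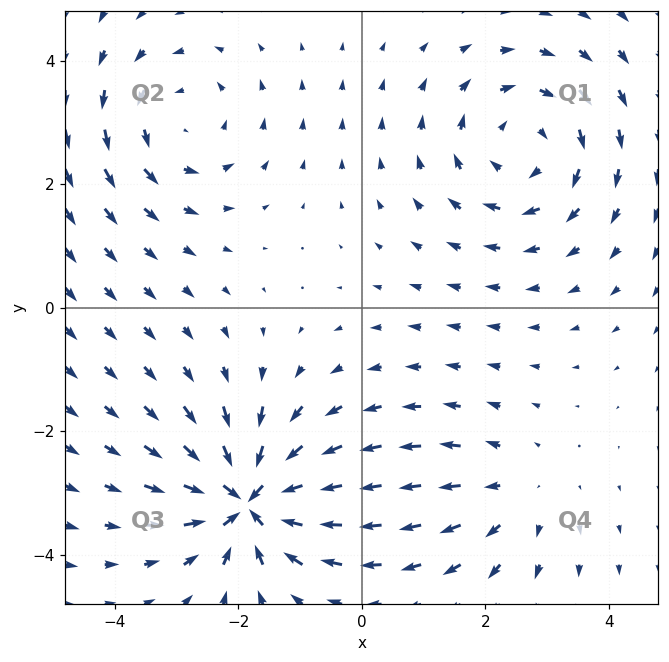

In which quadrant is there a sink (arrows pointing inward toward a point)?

Q3

The sink sits at approximately (-1.8, -3.1), which lies in quadrant Q3. The divergence there is about -7, negative as expected for a sink.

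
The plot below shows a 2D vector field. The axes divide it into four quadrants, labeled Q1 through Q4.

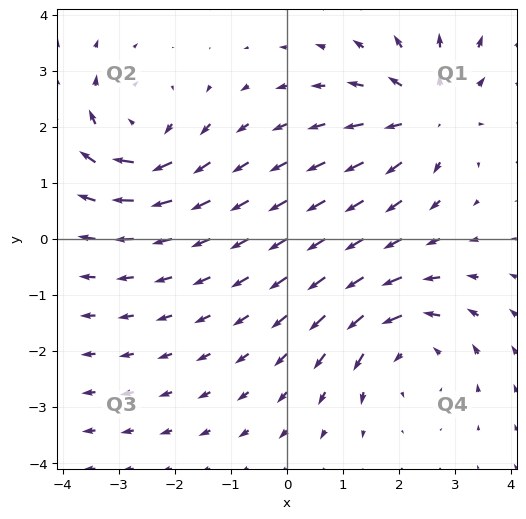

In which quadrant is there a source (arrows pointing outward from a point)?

Q1

The source sits at approximately (2.5, 2.2), which lies in quadrant Q1. The divergence there is about +3, positive as expected for a source.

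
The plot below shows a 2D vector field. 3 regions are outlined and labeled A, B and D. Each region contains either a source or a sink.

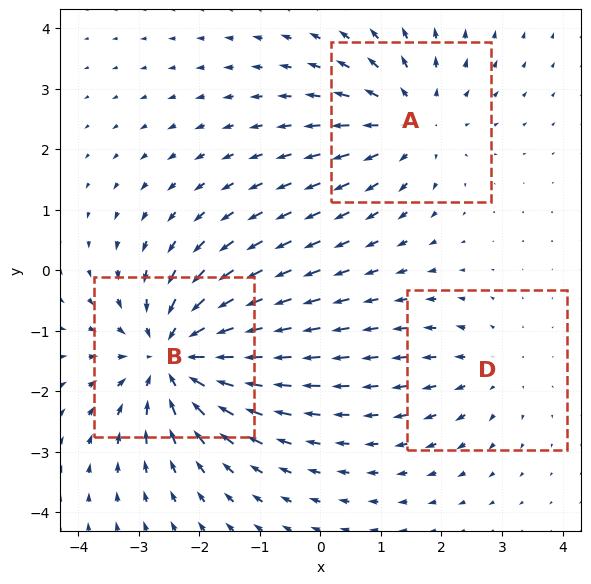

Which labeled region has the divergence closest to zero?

D

Divergence at each region's feature centre — A: about +3, B: about -5, D: about +2. Region D is closest to zero.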